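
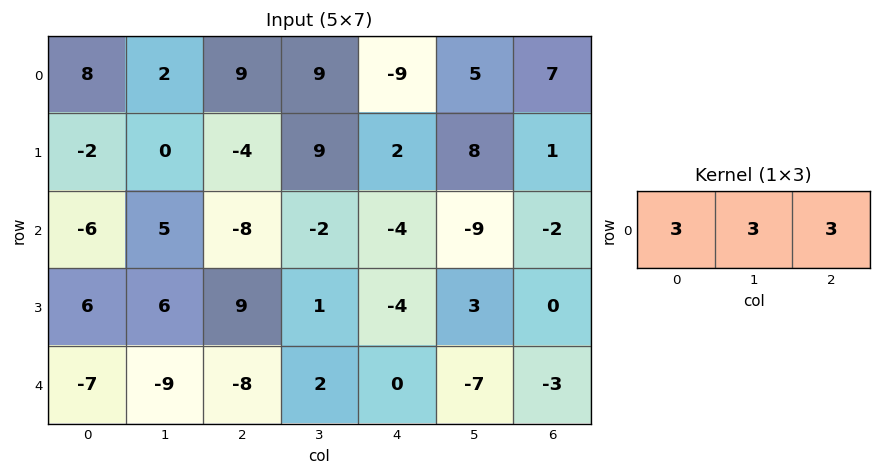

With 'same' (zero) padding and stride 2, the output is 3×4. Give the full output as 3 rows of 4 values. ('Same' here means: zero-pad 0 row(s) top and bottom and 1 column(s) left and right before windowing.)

30 60 15 36
-3 -15 -45 -33
-48 -45 -15 -30

Output[0,0]: The receptive field on the zero-padded input at this output position is [0 8 2]. Elementwise product with the kernel and sum: 0·3 + 8·3 + 2·3.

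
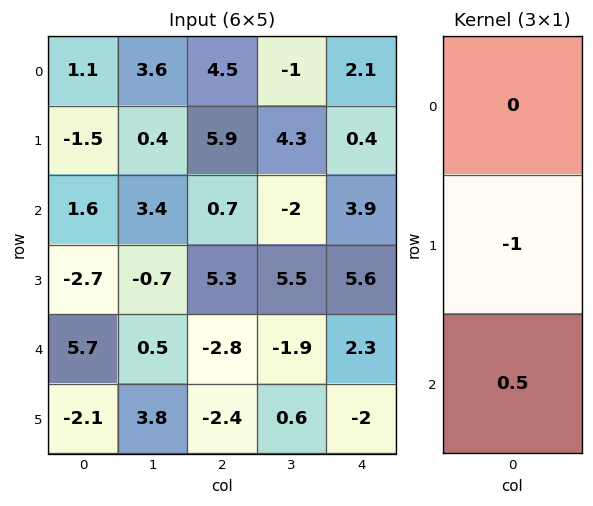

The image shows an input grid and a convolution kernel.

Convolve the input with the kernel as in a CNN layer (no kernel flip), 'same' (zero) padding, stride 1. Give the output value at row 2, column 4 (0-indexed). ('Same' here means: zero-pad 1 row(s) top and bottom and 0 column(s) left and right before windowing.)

The receptive field on the zero-padded input at this output position is [0.4 / 3.9 / 5.6]. Elementwise product with the kernel and sum: 3.9·-1 + 5.6·0.5.

-1.1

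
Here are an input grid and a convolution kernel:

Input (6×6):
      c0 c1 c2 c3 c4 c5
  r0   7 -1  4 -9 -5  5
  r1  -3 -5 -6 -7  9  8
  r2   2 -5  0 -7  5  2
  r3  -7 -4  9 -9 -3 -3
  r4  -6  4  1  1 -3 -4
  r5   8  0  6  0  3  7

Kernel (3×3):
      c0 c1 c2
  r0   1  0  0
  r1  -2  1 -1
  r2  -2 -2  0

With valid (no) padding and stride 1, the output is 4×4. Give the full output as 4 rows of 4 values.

Output[0,0]: The receptive field on the input at this output position is [7 -1 4 / -3 -5 -6 / 2 -5 0]. Elementwise product with the kernel and sum: 7·1 + -3·-2 + -5·1 + -6·-1 + 2·-2 + -5·-2.

20 20 14 10
10 2 -18 34
7 11 -28 15
-8 -24 -1 -16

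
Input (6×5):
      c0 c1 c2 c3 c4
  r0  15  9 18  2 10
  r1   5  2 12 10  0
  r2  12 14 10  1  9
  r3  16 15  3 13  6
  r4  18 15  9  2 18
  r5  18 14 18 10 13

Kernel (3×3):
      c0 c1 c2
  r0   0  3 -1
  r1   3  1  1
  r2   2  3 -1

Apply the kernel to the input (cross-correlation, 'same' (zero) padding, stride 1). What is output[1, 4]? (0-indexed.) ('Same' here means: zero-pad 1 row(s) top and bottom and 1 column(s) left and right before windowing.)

89

The receptive field on the zero-padded input at this output position is [2 10 0 / 10 0 0 / 1 9 0]. Elementwise product with the kernel and sum: 10·3 + 0·-1 + 10·3 + 0·1 + 0·1 + 1·2 + 9·3 + 0·-1.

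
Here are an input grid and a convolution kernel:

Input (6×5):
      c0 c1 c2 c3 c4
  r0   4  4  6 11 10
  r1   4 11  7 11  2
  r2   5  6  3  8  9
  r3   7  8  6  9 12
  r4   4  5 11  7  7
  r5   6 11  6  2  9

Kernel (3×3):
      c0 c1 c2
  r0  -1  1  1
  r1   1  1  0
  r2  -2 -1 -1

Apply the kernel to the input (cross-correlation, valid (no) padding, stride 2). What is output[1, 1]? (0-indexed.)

-7

The receptive field on the input at this output position is [3 8 9 / 6 9 12 / 11 7 7]. Elementwise product with the kernel and sum: 3·-1 + 8·1 + 9·1 + 6·1 + 9·1 + 11·-2 + 7·-1 + 7·-1.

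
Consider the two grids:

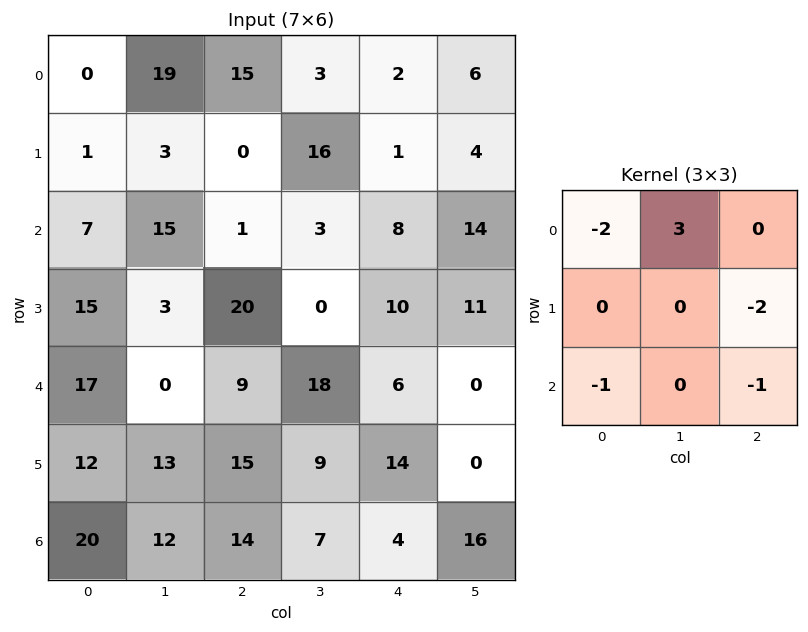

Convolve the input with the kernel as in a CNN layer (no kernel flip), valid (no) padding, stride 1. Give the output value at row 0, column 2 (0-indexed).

The receptive field on the input at this output position is [15 3 2 / 0 16 1 / 1 3 8]. Elementwise product with the kernel and sum: 15·-2 + 3·3 + 1·-2 + 1·-1 + 8·-1.

-32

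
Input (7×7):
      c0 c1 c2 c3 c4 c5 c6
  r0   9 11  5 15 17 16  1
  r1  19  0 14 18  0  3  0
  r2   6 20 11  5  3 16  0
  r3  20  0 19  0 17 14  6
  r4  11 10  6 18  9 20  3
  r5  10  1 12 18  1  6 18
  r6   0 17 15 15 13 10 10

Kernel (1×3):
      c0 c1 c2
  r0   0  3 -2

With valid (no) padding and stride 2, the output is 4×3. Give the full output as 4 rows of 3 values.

Output[0,0]: The receptive field on the input at this output position is [9 11 5]. Elementwise product with the kernel and sum: 11·3 + 5·-2.

23 11 46
38 9 48
18 36 54
21 19 10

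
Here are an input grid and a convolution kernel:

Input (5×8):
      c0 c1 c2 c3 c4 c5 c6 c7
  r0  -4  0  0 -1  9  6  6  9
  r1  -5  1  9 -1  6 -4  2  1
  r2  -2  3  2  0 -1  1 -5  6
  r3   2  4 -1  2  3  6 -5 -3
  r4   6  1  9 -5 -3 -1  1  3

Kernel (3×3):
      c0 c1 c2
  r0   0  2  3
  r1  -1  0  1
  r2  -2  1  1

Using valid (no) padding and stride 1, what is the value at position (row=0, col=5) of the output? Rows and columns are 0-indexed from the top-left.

The receptive field on the input at this output position is [6 6 9 / -4 2 1 / 1 -5 6]. Elementwise product with the kernel and sum: 6·2 + 9·3 + -4·-1 + 1·1 + 1·-2 + -5·1 + 6·1.

43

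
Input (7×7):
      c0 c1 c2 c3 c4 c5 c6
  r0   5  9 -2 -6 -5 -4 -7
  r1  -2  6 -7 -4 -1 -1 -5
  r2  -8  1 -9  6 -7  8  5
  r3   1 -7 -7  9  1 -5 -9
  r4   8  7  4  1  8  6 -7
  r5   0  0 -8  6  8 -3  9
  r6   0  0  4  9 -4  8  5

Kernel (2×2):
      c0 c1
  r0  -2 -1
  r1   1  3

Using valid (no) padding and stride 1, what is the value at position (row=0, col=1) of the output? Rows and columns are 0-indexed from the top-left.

The receptive field on the input at this output position is [9 -2 / 6 -7]. Elementwise product with the kernel and sum: 9·-2 + -2·-1 + 6·1 + -7·3.

-31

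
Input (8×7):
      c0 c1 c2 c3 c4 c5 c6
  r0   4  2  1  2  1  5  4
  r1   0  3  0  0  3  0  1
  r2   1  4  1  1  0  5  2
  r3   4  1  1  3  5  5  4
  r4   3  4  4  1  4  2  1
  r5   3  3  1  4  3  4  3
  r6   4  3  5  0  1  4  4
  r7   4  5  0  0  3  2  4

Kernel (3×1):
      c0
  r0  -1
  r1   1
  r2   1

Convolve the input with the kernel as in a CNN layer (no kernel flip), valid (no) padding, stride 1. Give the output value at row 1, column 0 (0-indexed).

The receptive field on the input at this output position is [0 / 1 / 4]. Elementwise product with the kernel and sum: 0·-1 + 1·1 + 4·1.

5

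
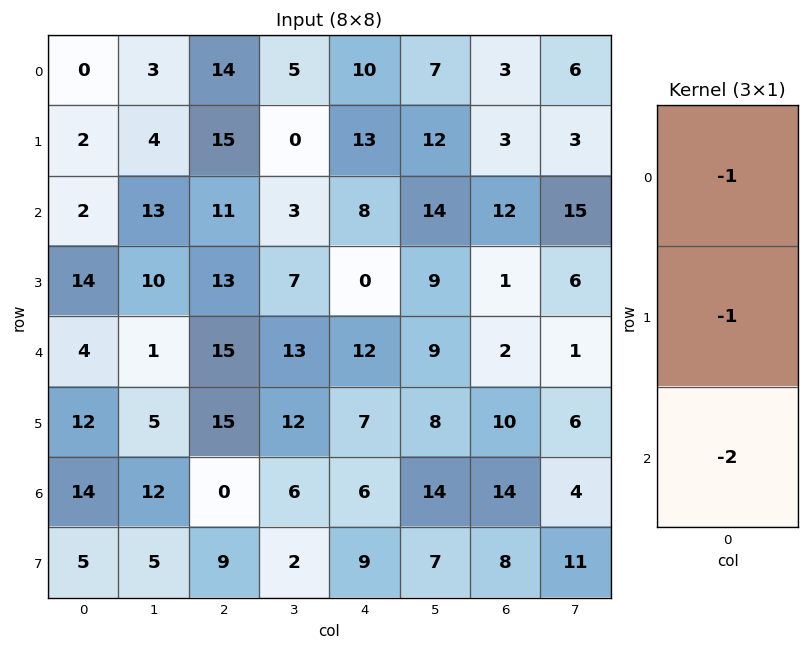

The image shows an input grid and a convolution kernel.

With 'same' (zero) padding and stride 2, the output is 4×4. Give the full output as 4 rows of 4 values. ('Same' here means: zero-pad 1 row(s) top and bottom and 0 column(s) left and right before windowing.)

Output[0,0]: The receptive field on the zero-padded input at this output position is [0 / 0 / 2]. Elementwise product with the kernel and sum: 0·-1 + 0·-1 + 2·-2.
Output[0,1]: The receptive field on the zero-padded input at this output position is [0 / 14 / 15]. Elementwise product with the kernel and sum: 0·-1 + 14·-1 + 15·-2.

-4 -44 -36 -9
-32 -52 -21 -17
-42 -58 -26 -23
-36 -33 -31 -40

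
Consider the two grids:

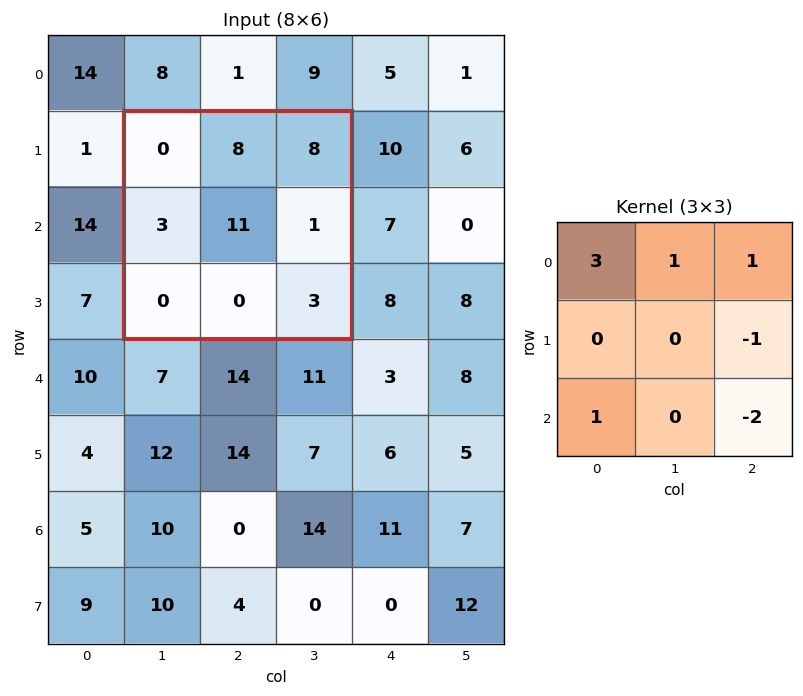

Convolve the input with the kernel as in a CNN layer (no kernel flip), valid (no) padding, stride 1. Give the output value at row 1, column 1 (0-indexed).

The receptive field on the input at this output position is [0 8 8 / 3 11 1 / 0 0 3]. Elementwise product with the kernel and sum: 0·3 + 8·1 + 8·1 + 1·-1 + 0·1 + 3·-2.

9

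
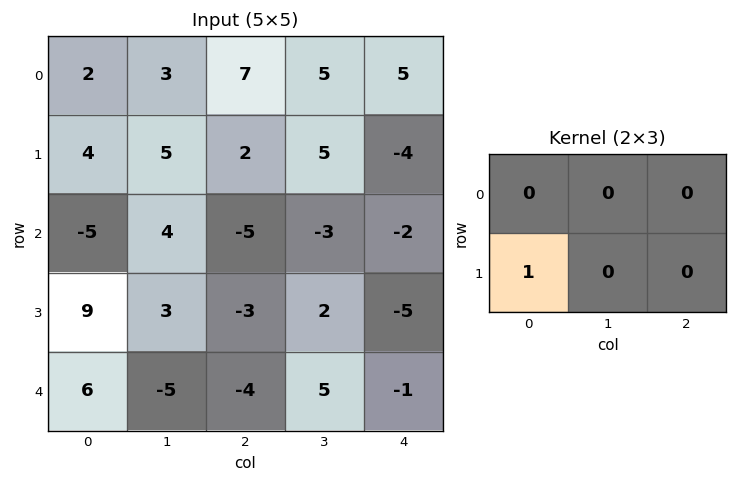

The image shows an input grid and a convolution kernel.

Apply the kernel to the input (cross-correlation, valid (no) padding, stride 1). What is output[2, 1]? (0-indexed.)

3

The receptive field on the input at this output position is [4 -5 -3 / 3 -3 2]. Elementwise product with the kernel and sum: 3·1.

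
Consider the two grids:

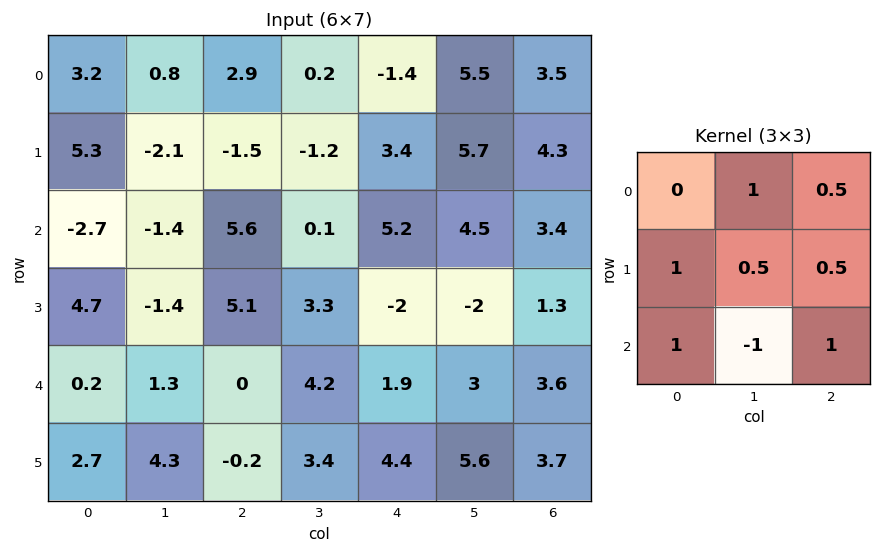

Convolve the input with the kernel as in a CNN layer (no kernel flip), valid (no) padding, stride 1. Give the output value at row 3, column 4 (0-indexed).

6.35

The receptive field on the input at this output position is [-2 -2 1.3 / 1.9 3 3.6 / 4.4 5.6 3.7]. Elementwise product with the kernel and sum: -2·1 + 1.3·0.5 + 1.9·1 + 3·0.5 + 3.6·0.5 + 4.4·1 + 5.6·-1 + 3.7·1.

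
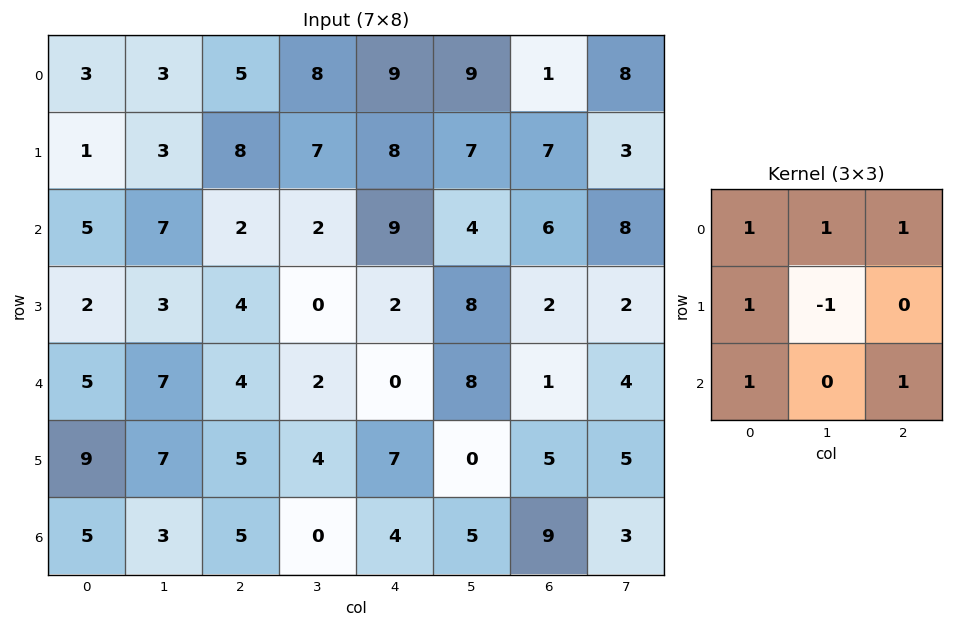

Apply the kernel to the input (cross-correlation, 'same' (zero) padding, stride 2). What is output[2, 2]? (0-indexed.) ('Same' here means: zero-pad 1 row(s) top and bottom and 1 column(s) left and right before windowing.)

The receptive field on the zero-padded input at this output position is [0 2 8 / 2 0 8 / 4 7 0]. Elementwise product with the kernel and sum: 0·1 + 2·1 + 8·1 + 2·1 + 0·-1 + 4·1 + 0·1.

16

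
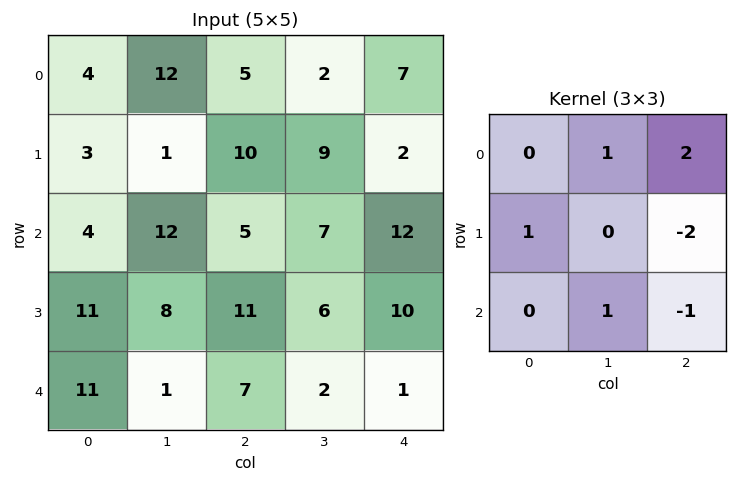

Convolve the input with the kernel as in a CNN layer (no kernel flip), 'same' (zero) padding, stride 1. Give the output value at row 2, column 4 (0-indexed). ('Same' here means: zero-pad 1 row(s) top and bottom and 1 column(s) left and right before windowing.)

The receptive field on the zero-padded input at this output position is [9 2 0 / 7 12 0 / 6 10 0]. Elementwise product with the kernel and sum: 2·1 + 0·2 + 7·1 + 0·-2 + 10·1 + 0·-1.

19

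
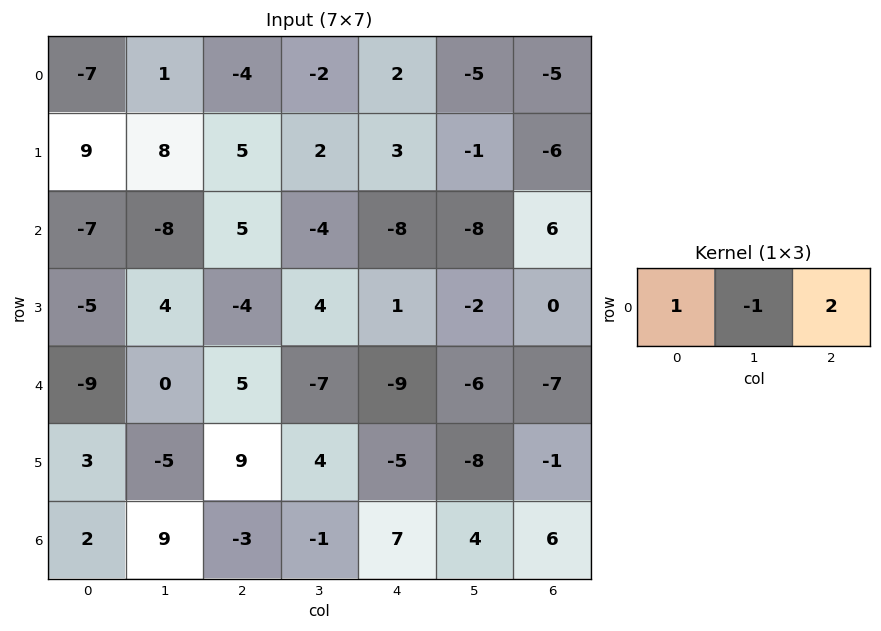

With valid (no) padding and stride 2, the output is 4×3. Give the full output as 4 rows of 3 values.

-16 2 -3
11 -7 12
1 -6 -17
-13 12 15

Output[0,0]: The receptive field on the input at this output position is [-7 1 -4]. Elementwise product with the kernel and sum: -7·1 + 1·-1 + -4·2.
Output[0,1]: The receptive field on the input at this output position is [-4 -2 2]. Elementwise product with the kernel and sum: -4·1 + -2·-1 + 2·2.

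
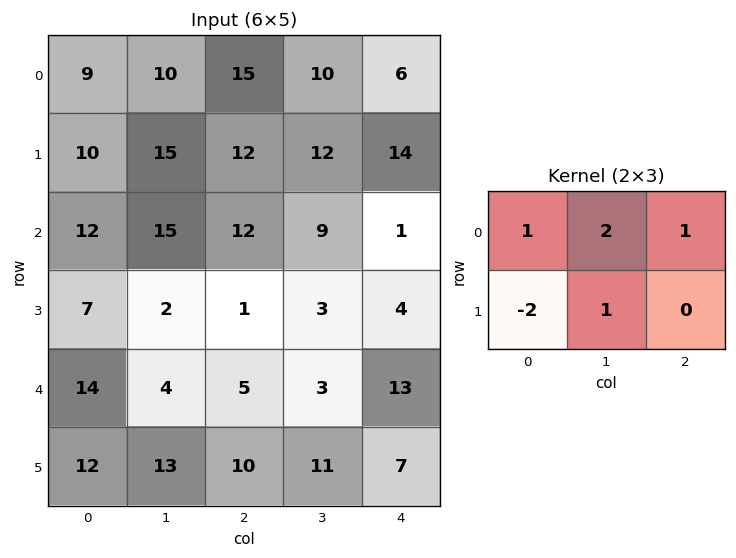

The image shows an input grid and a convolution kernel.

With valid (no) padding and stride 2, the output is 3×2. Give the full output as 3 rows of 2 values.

Output[0,0]: The receptive field on the input at this output position is [9 10 15 / 10 15 12]. Elementwise product with the kernel and sum: 9·1 + 10·2 + 15·1 + 10·-2 + 15·1.

39 29
42 32
16 15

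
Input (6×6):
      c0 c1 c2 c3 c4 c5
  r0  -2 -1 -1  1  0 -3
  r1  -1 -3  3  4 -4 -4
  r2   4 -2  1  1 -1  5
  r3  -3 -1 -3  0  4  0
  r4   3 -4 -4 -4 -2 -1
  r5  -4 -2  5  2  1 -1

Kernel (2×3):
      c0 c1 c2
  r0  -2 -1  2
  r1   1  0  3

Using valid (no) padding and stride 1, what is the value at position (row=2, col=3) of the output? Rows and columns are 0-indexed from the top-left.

The receptive field on the input at this output position is [1 -1 5 / 0 4 0]. Elementwise product with the kernel and sum: 1·-2 + -1·-1 + 5·2 + 0·1 + 0·3.

9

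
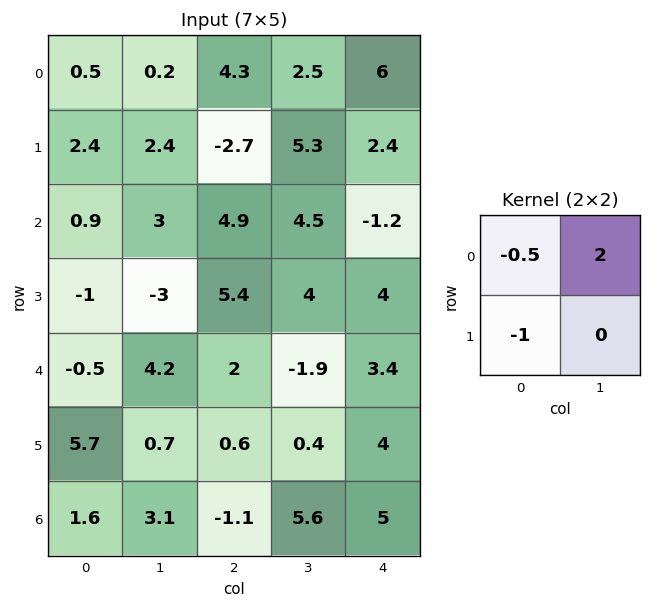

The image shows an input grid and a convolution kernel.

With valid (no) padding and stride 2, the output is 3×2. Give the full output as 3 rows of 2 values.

Output[0,0]: The receptive field on the input at this output position is [0.5 0.2 / 2.4 2.4]. Elementwise product with the kernel and sum: 0.5·-0.5 + 0.2·2 + 2.4·-1.

-2.25 5.55
6.55 1.15
2.95 -5.4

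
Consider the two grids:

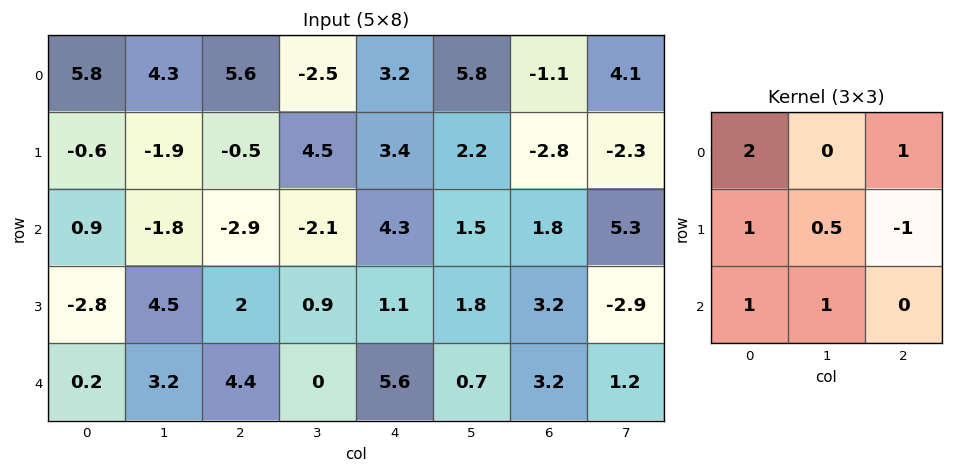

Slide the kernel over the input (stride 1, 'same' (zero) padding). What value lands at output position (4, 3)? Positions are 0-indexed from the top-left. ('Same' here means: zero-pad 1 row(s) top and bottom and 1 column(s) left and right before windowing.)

The receptive field on the zero-padded input at this output position is [2 0.9 1.1 / 4.4 0 5.6 / 0 0 0]. Elementwise product with the kernel and sum: 2·2 + 1.1·1 + 4.4·1 + 0·0.5 + 5.6·-1 + 0·1 + 0·1.

3.9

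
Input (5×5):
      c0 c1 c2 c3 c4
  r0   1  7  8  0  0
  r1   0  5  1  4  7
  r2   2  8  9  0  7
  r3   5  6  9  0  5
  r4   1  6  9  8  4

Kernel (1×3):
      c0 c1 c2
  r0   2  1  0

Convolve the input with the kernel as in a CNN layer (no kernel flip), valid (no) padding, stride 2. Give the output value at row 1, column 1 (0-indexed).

The receptive field on the input at this output position is [9 0 7]. Elementwise product with the kernel and sum: 9·2 + 0·1.

18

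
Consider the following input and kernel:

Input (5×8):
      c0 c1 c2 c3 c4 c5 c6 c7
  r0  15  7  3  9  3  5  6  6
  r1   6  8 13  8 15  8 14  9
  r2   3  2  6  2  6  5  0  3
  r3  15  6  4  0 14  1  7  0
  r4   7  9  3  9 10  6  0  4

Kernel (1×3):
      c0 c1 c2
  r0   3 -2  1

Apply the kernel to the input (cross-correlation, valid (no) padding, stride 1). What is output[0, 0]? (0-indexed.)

34

The receptive field on the input at this output position is [15 7 3]. Elementwise product with the kernel and sum: 15·3 + 7·-2 + 3·1.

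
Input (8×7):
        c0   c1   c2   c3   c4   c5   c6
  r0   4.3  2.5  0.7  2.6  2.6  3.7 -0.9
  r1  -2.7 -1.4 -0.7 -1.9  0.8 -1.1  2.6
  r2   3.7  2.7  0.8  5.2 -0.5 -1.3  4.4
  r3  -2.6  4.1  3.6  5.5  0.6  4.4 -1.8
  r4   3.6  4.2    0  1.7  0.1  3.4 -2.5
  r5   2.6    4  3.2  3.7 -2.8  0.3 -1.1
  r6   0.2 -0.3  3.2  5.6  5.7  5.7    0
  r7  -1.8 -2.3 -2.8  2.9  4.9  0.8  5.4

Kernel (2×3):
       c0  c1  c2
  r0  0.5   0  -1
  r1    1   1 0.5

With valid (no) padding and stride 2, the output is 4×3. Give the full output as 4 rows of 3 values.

-3 -4.45 3.2
4.35 10.3 -0.55
10 5.4 -0.5
-8.6 -1.55 11.25

Output[0,0]: The receptive field on the input at this output position is [4.3 2.5 0.7 / -2.7 -1.4 -0.7]. Elementwise product with the kernel and sum: 4.3·0.5 + 0.7·-1 + -2.7·1 + -1.4·1 + -0.7·0.5.
Output[0,1]: The receptive field on the input at this output position is [0.7 2.6 2.6 / -0.7 -1.9 0.8]. Elementwise product with the kernel and sum: 0.7·0.5 + 2.6·-1 + -0.7·1 + -1.9·1 + 0.8·0.5.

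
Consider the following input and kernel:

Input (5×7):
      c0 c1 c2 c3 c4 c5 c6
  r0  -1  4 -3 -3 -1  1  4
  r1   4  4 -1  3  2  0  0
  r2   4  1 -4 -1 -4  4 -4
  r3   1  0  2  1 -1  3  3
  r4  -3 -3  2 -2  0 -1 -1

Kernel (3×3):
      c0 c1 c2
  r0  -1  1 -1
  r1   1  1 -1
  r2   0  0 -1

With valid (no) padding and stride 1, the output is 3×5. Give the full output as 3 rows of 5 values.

21 -3 5 2 4
8 -11 2 -13 -1
-2 -1 11 -9 12

Output[0,0]: The receptive field on the input at this output position is [-1 4 -3 / 4 4 -1 / 4 1 -4]. Elementwise product with the kernel and sum: -1·-1 + 4·1 + -3·-1 + 4·1 + 4·1 + -1·-1 + -4·-1.
Output[0,1]: The receptive field on the input at this output position is [4 -3 -3 / 4 -1 3 / 1 -4 -1]. Elementwise product with the kernel and sum: 4·-1 + -3·1 + -3·-1 + 4·1 + -1·1 + 3·-1 + -1·-1.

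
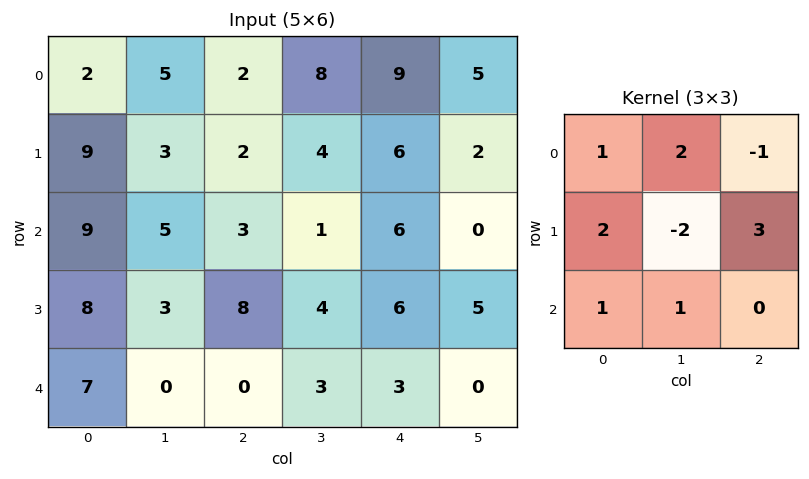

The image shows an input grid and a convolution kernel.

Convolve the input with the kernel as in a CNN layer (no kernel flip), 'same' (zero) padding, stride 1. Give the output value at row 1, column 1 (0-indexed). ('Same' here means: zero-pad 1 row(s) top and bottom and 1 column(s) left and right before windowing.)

42

The receptive field on the zero-padded input at this output position is [2 5 2 / 9 3 2 / 9 5 3]. Elementwise product with the kernel and sum: 2·1 + 5·2 + 2·-1 + 9·2 + 3·-2 + 2·3 + 9·1 + 5·1.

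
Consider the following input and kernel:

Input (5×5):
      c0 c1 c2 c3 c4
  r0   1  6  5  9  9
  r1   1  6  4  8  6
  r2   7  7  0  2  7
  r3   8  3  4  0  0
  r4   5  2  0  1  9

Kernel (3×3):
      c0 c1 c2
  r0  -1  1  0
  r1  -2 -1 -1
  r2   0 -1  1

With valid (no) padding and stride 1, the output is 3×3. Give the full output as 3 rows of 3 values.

Output[0,0]: The receptive field on the input at this output position is [1 6 5 / 1 6 4 / 7 7 0]. Elementwise product with the kernel and sum: 1·-1 + 6·1 + 1·-2 + 6·-1 + 4·-1 + 7·-1 + 0·1.

-14 -23 -13
-15 -22 -5
-25 -16 2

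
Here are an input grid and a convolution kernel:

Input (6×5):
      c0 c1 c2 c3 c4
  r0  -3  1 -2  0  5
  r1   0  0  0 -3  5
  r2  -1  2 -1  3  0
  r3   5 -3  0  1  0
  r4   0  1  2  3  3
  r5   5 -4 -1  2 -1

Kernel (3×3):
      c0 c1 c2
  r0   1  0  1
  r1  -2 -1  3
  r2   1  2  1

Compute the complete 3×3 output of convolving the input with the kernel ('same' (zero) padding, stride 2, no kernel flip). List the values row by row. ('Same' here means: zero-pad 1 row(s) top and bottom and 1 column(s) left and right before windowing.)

Output[0,0]: The receptive field on the zero-padded input at this output position is [0 0 0 / 0 -3 1 / 0 0 0]. Elementwise product with the kernel and sum: 0·1 + 0·1 + 0·-2 + -3·-1 + 1·3 + 0·1 + 0·2 + 0·1.
Output[0,1]: The receptive field on the zero-padded input at this output position is [0 0 0 / 1 -2 0 / 0 0 -3]. Elementwise product with the kernel and sum: 0·1 + 0·1 + 1·-2 + -2·-1 + 0·3 + 0·1 + 0·2 + -3·1.

6 -3 2
14 1 -8
6 -1 -8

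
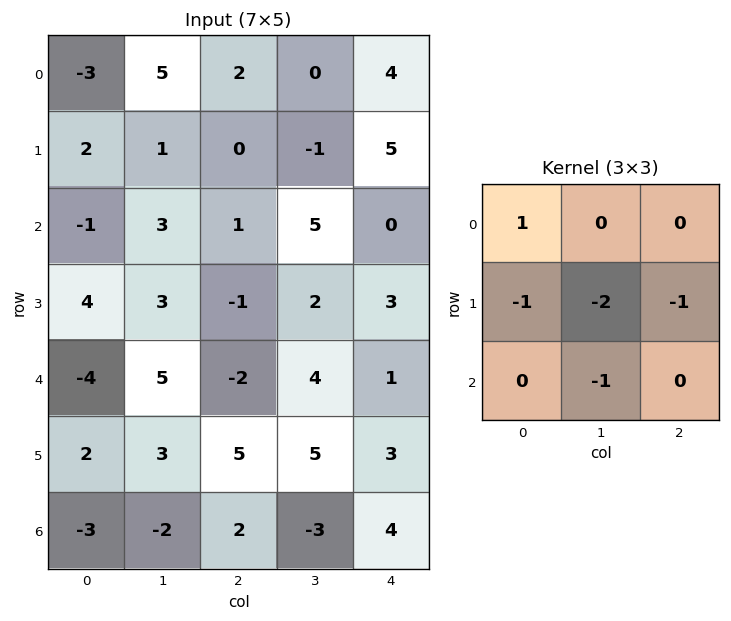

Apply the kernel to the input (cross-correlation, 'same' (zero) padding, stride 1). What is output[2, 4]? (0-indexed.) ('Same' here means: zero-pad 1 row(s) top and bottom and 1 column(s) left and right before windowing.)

-9

The receptive field on the zero-padded input at this output position is [-1 5 0 / 5 0 0 / 2 3 0]. Elementwise product with the kernel and sum: -1·1 + 5·-1 + 0·-2 + 0·-1 + 3·-1.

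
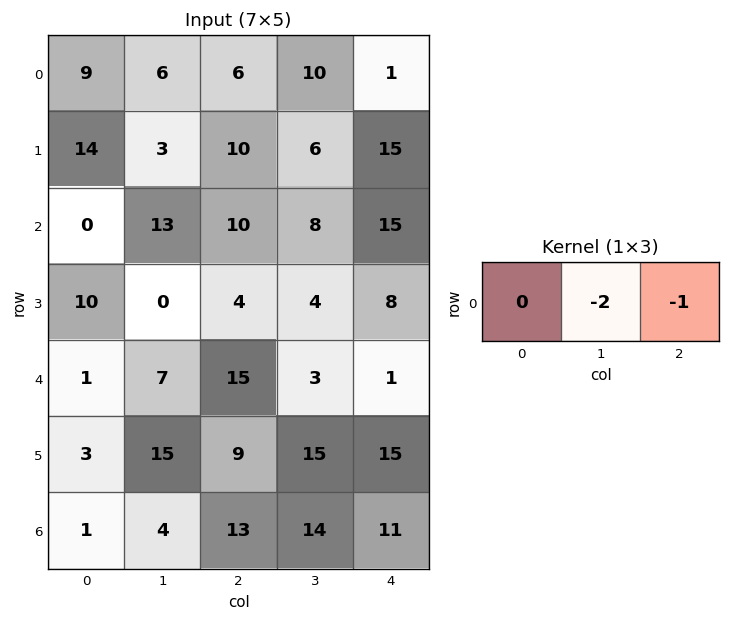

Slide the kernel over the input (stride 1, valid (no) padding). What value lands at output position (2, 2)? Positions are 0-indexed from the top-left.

The receptive field on the input at this output position is [10 8 15]. Elementwise product with the kernel and sum: 8·-2 + 15·-1.

-31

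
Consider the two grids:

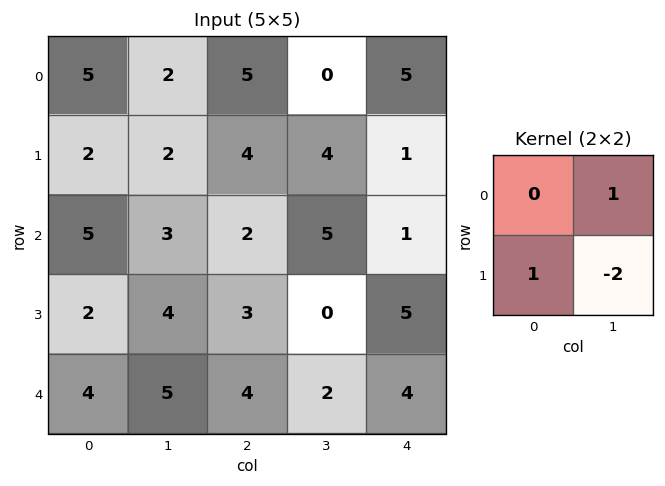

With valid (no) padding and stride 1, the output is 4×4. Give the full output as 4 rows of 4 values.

Output[0,0]: The receptive field on the input at this output position is [5 2 / 2 2]. Elementwise product with the kernel and sum: 2·1 + 2·1 + 2·-2.
Output[0,1]: The receptive field on the input at this output position is [2 5 / 2 4]. Elementwise product with the kernel and sum: 5·1 + 2·1 + 4·-2.

0 -1 -4 7
1 3 -4 4
-3 0 8 -9
-2 0 0 -1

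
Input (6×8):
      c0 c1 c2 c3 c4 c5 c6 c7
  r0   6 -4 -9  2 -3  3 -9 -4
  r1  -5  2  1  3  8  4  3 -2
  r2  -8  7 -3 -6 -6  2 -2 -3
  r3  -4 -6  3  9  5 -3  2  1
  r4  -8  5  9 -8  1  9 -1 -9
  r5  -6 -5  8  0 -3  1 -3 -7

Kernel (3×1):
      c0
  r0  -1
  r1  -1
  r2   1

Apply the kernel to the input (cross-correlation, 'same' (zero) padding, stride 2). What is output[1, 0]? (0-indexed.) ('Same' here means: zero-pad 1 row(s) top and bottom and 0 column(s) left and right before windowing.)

The receptive field on the zero-padded input at this output position is [-5 / -8 / -4]. Elementwise product with the kernel and sum: -5·-1 + -8·-1 + -4·1.

9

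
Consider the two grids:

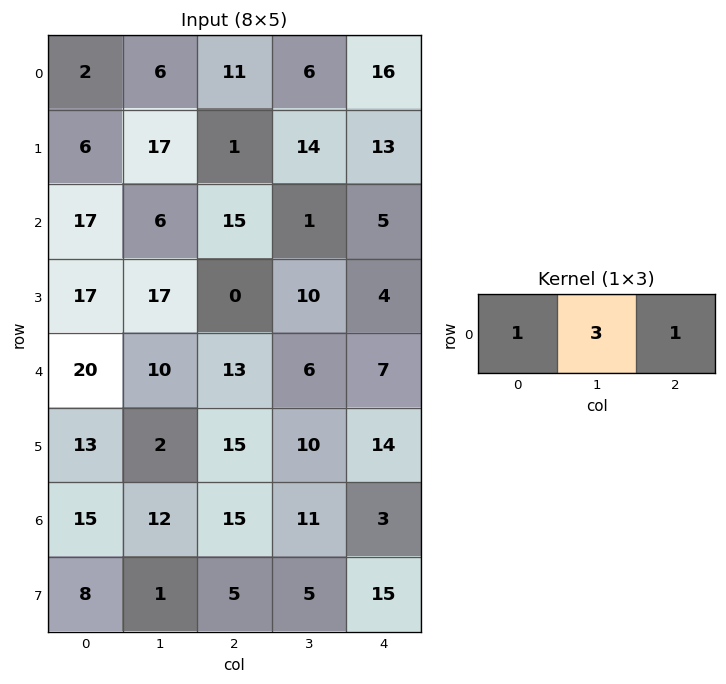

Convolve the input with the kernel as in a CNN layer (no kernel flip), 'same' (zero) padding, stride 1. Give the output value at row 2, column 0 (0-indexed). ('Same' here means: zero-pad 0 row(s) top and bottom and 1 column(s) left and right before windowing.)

The receptive field on the zero-padded input at this output position is [0 17 6]. Elementwise product with the kernel and sum: 0·1 + 17·3 + 6·1.

57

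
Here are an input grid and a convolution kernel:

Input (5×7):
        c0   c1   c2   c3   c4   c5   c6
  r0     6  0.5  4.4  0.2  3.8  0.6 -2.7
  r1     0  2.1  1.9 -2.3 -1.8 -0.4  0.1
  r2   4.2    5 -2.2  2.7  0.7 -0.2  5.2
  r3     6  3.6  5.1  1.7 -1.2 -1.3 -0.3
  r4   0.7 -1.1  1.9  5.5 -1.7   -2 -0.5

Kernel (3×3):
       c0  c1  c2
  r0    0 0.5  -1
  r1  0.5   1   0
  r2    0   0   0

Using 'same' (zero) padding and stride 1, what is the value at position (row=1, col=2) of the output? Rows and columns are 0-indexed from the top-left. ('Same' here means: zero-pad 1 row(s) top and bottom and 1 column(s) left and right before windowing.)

4.95

The receptive field on the zero-padded input at this output position is [0.5 4.4 0.2 / 2.1 1.9 -2.3 / 5 -2.2 2.7]. Elementwise product with the kernel and sum: 4.4·0.5 + 0.2·-1 + 2.1·0.5 + 1.9·1.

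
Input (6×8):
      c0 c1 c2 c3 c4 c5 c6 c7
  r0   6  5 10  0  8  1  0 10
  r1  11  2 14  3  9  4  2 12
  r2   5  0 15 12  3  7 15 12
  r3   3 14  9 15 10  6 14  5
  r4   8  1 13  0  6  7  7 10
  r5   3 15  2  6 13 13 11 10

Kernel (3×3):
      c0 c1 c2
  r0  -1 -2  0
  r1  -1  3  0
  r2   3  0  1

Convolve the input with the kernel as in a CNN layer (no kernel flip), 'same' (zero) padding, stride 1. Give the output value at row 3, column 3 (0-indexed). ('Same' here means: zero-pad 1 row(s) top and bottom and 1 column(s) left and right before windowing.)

42

The receptive field on the zero-padded input at this output position is [15 12 3 / 9 15 10 / 13 0 6]. Elementwise product with the kernel and sum: 15·-1 + 12·-2 + 9·-1 + 15·3 + 13·3 + 6·1.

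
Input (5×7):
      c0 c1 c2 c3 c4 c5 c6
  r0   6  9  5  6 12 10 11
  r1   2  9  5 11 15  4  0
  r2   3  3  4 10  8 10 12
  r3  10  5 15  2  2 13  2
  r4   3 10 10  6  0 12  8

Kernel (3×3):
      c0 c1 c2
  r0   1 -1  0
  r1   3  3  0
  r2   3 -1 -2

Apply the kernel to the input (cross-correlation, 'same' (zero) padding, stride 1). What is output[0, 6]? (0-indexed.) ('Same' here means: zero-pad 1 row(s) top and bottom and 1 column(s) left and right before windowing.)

75

The receptive field on the zero-padded input at this output position is [0 0 0 / 10 11 0 / 4 0 0]. Elementwise product with the kernel and sum: 0·1 + 0·-1 + 10·3 + 11·3 + 4·3 + 0·-1 + 0·-2.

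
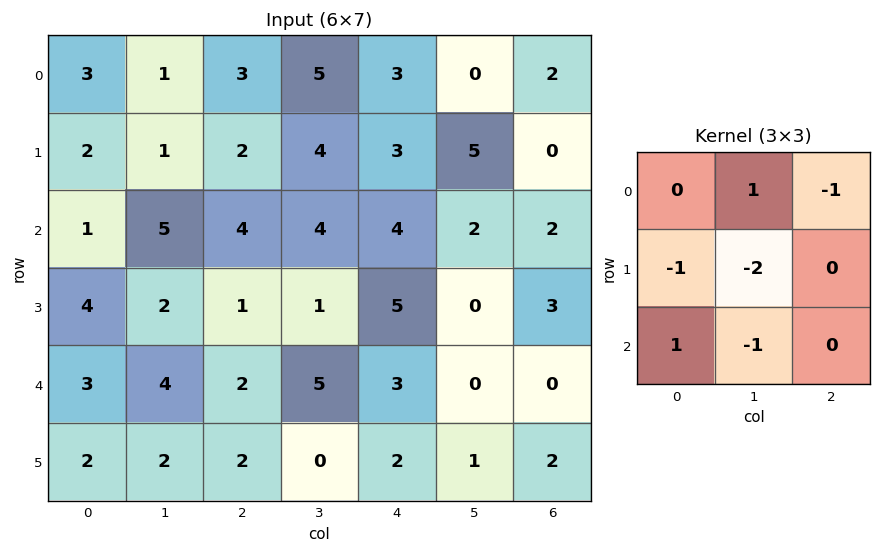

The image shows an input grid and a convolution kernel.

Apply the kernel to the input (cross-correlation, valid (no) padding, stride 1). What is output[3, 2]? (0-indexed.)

-14

The receptive field on the input at this output position is [1 1 5 / 2 5 3 / 2 0 2]. Elementwise product with the kernel and sum: 1·1 + 5·-1 + 2·-1 + 5·-2 + 2·1 + 0·-1.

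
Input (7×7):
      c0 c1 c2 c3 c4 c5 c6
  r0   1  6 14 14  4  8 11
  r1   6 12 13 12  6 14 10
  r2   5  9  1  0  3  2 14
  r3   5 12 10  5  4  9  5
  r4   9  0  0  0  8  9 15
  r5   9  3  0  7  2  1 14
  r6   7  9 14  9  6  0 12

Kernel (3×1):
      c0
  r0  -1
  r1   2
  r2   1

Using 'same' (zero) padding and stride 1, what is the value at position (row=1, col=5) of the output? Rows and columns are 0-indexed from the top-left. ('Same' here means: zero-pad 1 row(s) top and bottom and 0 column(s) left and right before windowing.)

22

The receptive field on the zero-padded input at this output position is [8 / 14 / 2]. Elementwise product with the kernel and sum: 8·-1 + 14·2 + 2·1.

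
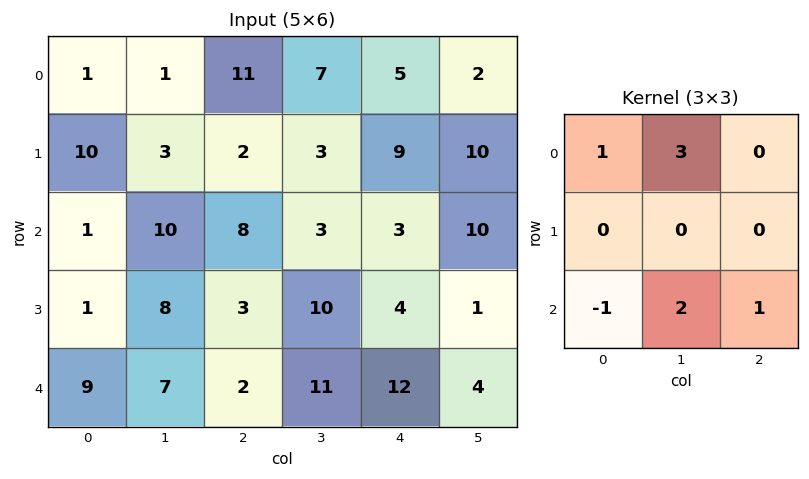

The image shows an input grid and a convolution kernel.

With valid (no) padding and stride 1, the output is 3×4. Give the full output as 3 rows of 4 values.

31 43 33 35
37 17 32 29
38 42 49 29

Output[0,0]: The receptive field on the input at this output position is [1 1 11 / 10 3 2 / 1 10 8]. Elementwise product with the kernel and sum: 1·1 + 1·3 + 1·-1 + 10·2 + 8·1.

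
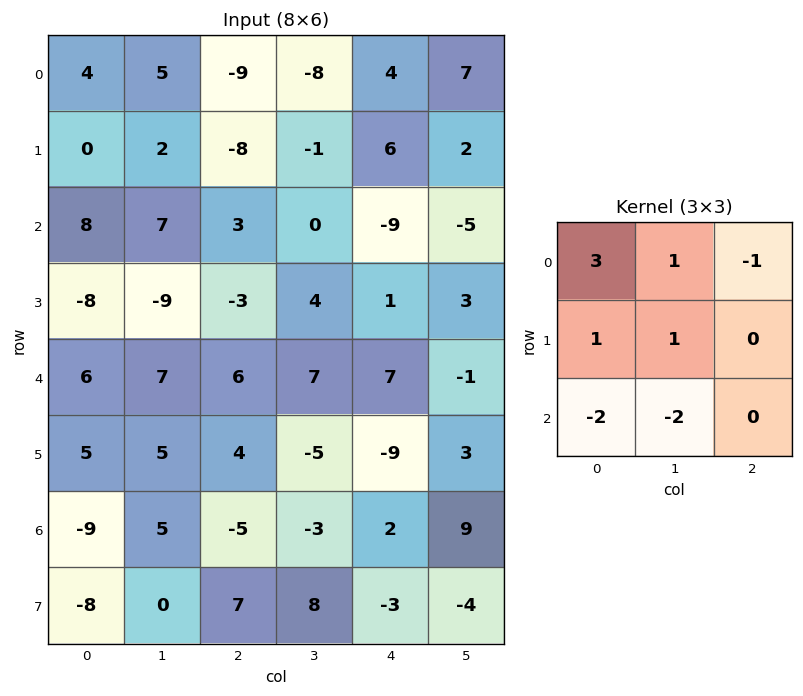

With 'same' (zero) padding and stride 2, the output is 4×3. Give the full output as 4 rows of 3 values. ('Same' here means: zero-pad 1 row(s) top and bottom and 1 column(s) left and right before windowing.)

4 8 -14
22 33 -18
-3 -39 52
7 10 -38

Output[0,0]: The receptive field on the zero-padded input at this output position is [0 0 0 / 0 4 5 / 0 0 2]. Elementwise product with the kernel and sum: 0·3 + 0·1 + 0·-1 + 0·1 + 4·1 + 0·-2 + 0·-2.
Output[0,1]: The receptive field on the zero-padded input at this output position is [0 0 0 / 5 -9 -8 / 2 -8 -1]. Elementwise product with the kernel and sum: 0·3 + 0·1 + 0·-1 + 5·1 + -9·1 + 2·-2 + -8·-2.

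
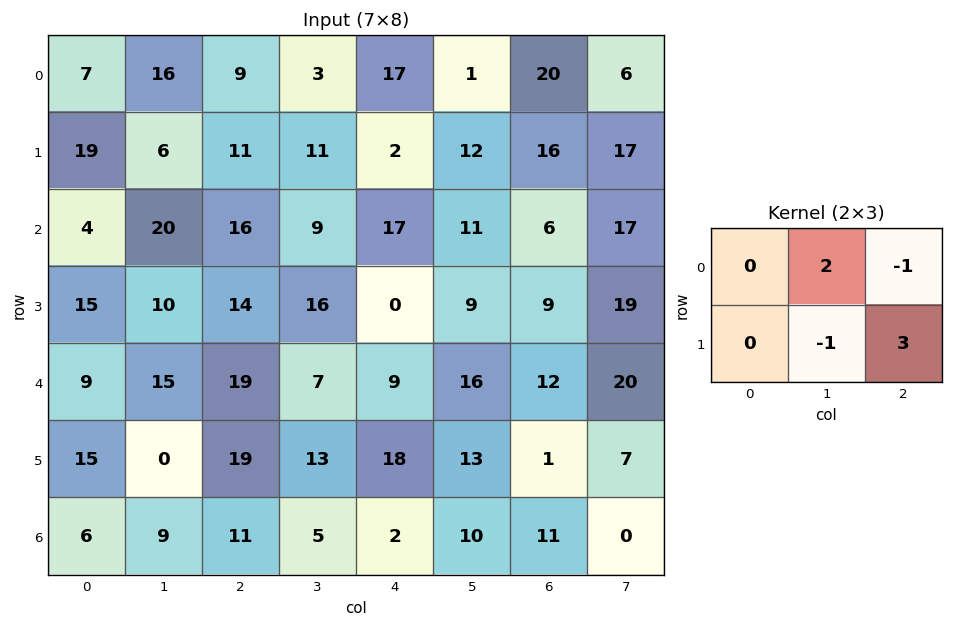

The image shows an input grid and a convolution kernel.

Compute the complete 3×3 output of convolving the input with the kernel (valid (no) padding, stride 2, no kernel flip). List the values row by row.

50 -16 18
56 -15 34
68 46 10

Output[0,0]: The receptive field on the input at this output position is [7 16 9 / 19 6 11]. Elementwise product with the kernel and sum: 16·2 + 9·-1 + 6·-1 + 11·3.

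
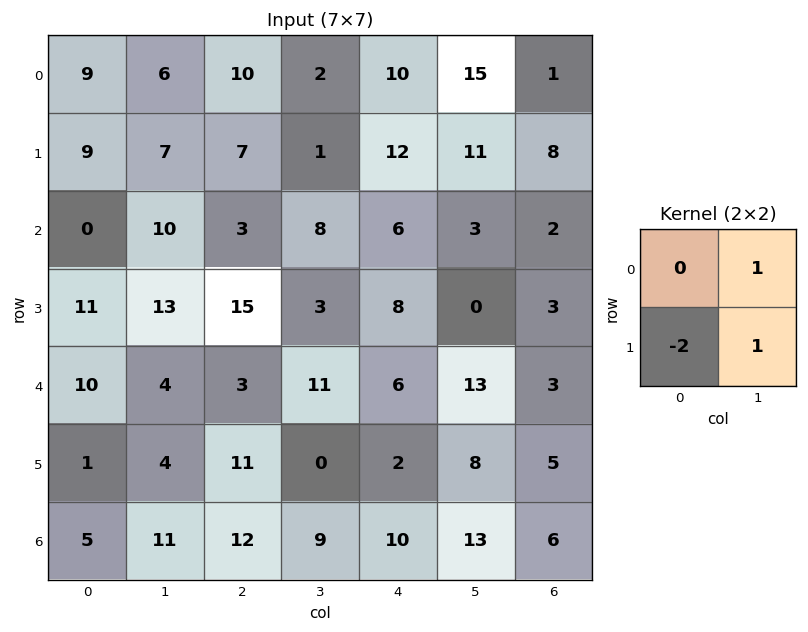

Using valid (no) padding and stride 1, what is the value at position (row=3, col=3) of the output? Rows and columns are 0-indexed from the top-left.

-8

The receptive field on the input at this output position is [3 8 / 11 6]. Elementwise product with the kernel and sum: 8·1 + 11·-2 + 6·1.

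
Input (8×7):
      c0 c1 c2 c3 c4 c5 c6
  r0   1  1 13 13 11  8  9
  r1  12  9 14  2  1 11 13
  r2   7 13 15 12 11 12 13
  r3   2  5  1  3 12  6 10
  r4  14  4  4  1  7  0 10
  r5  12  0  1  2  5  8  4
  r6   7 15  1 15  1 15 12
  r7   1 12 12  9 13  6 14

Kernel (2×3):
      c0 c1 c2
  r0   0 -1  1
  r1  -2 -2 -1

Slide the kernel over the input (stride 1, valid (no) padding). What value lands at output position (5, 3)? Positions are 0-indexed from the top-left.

-44

The receptive field on the input at this output position is [2 5 8 / 15 1 15]. Elementwise product with the kernel and sum: 5·-1 + 8·1 + 15·-2 + 1·-2 + 15·-1.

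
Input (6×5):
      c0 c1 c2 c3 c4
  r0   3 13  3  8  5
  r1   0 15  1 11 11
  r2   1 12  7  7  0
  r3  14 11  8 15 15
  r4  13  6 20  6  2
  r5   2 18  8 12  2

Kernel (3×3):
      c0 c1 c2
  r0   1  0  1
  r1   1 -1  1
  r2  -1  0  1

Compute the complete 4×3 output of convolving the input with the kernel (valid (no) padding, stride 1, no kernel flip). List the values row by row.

-2 41 2
-9 42 19
26 37 -3
55 12 33

Output[0,0]: The receptive field on the input at this output position is [3 13 3 / 0 15 1 / 1 12 7]. Elementwise product with the kernel and sum: 3·1 + 3·1 + 0·1 + 15·-1 + 1·1 + 1·-1 + 7·1.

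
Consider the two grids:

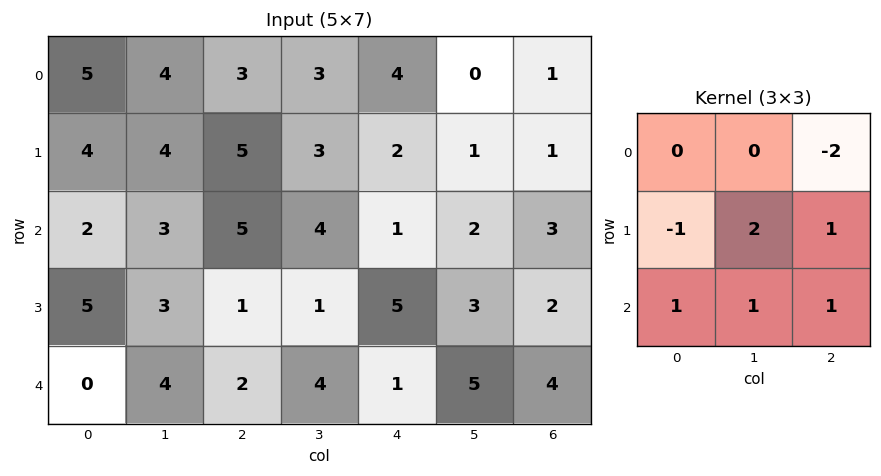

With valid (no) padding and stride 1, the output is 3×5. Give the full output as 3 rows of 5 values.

13 15 5 9 5
8 10 7 7 14
-2 2 11 18 7

Output[0,0]: The receptive field on the input at this output position is [5 4 3 / 4 4 5 / 2 3 5]. Elementwise product with the kernel and sum: 3·-2 + 4·-1 + 4·2 + 5·1 + 2·1 + 3·1 + 5·1.
Output[0,1]: The receptive field on the input at this output position is [4 3 3 / 4 5 3 / 3 5 4]. Elementwise product with the kernel and sum: 3·-2 + 4·-1 + 5·2 + 3·1 + 3·1 + 5·1 + 4·1.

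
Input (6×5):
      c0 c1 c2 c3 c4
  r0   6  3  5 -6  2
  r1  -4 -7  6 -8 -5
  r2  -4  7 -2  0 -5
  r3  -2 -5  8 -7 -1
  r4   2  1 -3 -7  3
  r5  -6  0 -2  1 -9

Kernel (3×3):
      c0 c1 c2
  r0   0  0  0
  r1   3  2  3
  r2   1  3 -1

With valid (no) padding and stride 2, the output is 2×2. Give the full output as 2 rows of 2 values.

Output[0,0]: The receptive field on the input at this output position is [6 3 5 / -4 -7 6 / -4 7 -2]. Elementwise product with the kernel and sum: -4·3 + -7·2 + 6·3 + -4·1 + 7·3 + -2·-1.
Output[0,1]: The receptive field on the input at this output position is [5 -6 2 / 6 -8 -5 / -2 0 -5]. Elementwise product with the kernel and sum: 6·3 + -8·2 + -5·3 + -2·1 + 0·3 + -5·-1.

11 -10
16 -20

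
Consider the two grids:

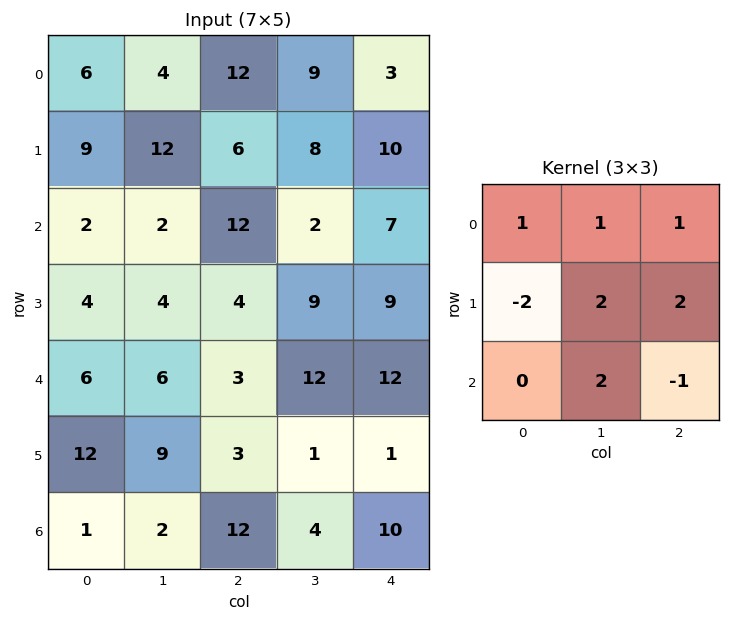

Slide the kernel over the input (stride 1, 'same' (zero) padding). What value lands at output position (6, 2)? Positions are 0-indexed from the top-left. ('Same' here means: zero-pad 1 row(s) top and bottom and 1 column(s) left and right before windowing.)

The receptive field on the zero-padded input at this output position is [9 3 1 / 2 12 4 / 0 0 0]. Elementwise product with the kernel and sum: 9·1 + 3·1 + 1·1 + 2·-2 + 12·2 + 4·2 + 0·2 + 0·-1.

41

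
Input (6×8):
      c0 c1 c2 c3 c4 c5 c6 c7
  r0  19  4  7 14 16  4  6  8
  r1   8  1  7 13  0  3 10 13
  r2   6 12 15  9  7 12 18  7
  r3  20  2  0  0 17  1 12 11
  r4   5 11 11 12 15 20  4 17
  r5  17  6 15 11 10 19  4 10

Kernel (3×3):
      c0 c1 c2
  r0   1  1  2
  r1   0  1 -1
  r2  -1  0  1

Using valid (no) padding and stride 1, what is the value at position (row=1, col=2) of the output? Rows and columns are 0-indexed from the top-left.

The receptive field on the input at this output position is [7 13 0 / 15 9 7 / 0 0 17]. Elementwise product with the kernel and sum: 7·1 + 13·1 + 0·2 + 9·1 + 7·-1 + 0·-1 + 17·1.

39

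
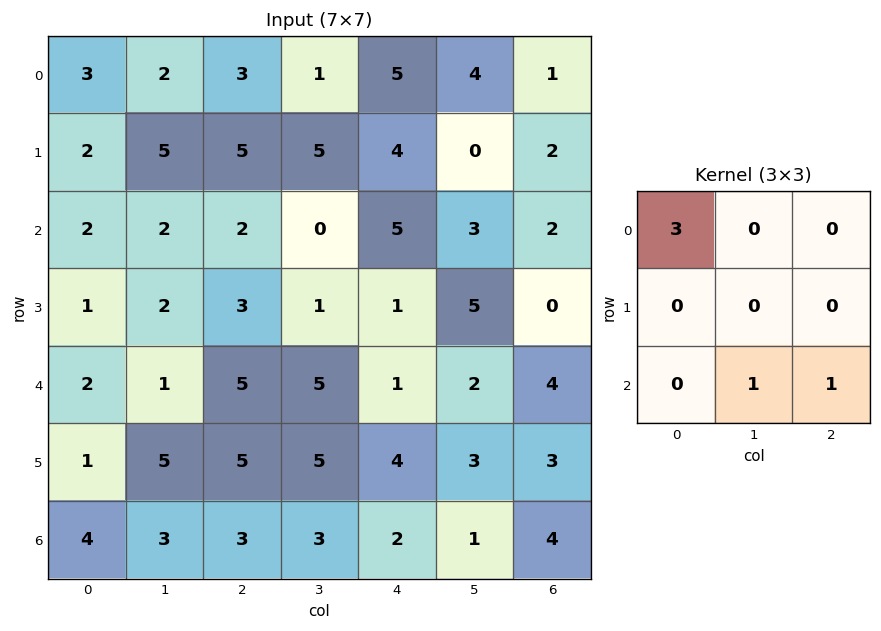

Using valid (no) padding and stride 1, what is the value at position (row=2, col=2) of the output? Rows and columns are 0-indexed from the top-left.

The receptive field on the input at this output position is [2 0 5 / 3 1 1 / 5 5 1]. Elementwise product with the kernel and sum: 2·3 + 5·1 + 1·1.

12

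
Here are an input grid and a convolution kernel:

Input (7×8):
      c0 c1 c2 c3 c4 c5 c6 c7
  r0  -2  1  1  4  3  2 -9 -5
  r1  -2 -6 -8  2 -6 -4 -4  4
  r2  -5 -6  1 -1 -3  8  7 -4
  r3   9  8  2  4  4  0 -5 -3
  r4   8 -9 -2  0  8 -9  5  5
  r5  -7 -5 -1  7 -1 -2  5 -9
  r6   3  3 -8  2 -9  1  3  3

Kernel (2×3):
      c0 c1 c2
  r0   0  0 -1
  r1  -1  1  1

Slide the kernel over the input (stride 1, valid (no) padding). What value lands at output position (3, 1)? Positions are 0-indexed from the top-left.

The receptive field on the input at this output position is [8 2 4 / -9 -2 0]. Elementwise product with the kernel and sum: 4·-1 + -9·-1 + -2·1 + 0·1.

3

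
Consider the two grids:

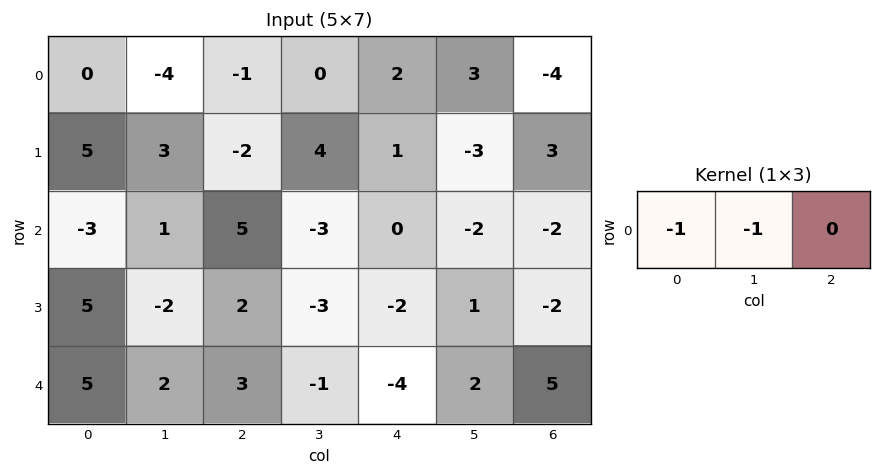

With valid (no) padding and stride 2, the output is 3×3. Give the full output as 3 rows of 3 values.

Output[0,0]: The receptive field on the input at this output position is [0 -4 -1]. Elementwise product with the kernel and sum: 0·-1 + -4·-1.

4 1 -5
2 -2 2
-7 -2 2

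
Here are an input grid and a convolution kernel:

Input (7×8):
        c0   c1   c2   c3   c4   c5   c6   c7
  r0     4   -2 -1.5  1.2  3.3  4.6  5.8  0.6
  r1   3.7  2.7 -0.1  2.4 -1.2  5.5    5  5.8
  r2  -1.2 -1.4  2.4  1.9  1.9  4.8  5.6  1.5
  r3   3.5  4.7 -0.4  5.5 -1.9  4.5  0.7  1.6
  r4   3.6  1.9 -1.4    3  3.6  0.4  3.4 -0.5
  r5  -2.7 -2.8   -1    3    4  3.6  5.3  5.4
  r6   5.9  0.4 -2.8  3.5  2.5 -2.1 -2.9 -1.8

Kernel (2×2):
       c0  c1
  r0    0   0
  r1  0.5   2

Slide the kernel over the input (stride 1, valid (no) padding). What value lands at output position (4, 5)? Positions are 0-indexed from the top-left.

The receptive field on the input at this output position is [0.4 3.4 / 3.6 5.3]. Elementwise product with the kernel and sum: 3.6·0.5 + 5.3·2.

12.4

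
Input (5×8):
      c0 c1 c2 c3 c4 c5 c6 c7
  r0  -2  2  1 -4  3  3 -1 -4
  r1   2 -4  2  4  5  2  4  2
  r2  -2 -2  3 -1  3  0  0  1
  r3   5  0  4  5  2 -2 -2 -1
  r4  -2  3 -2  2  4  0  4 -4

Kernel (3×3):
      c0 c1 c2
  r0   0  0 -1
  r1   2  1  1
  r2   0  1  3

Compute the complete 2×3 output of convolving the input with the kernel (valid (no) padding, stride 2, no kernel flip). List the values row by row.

Output[0,0]: The receptive field on the input at this output position is [-2 2 1 / 2 -4 2 / -2 -2 3]. Elementwise product with the kernel and sum: 1·-1 + 2·2 + -4·1 + 2·1 + -2·1 + 3·3.

8 18 17
8 26 12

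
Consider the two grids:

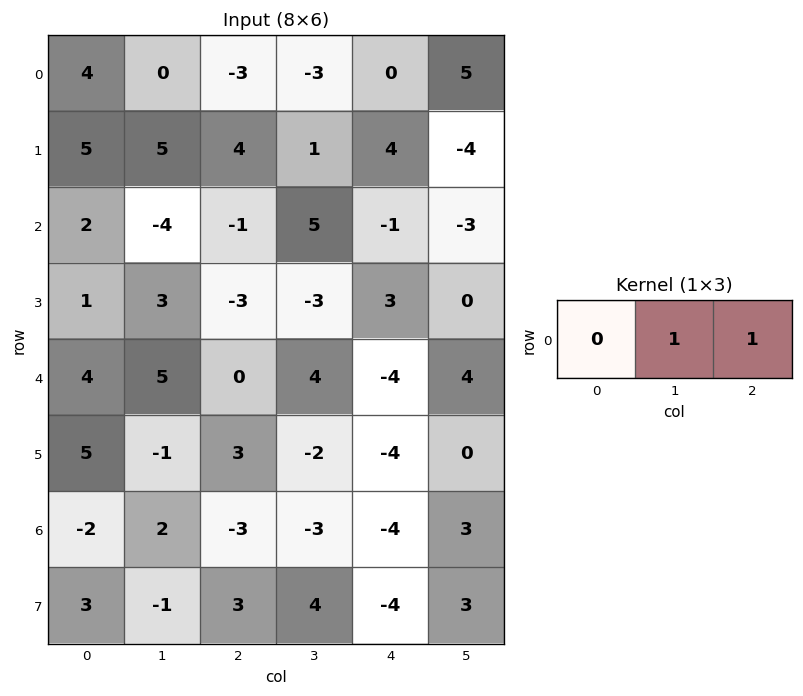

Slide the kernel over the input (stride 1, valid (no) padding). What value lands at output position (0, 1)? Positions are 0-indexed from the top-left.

The receptive field on the input at this output position is [0 -3 -3]. Elementwise product with the kernel and sum: -3·1 + -3·1.

-6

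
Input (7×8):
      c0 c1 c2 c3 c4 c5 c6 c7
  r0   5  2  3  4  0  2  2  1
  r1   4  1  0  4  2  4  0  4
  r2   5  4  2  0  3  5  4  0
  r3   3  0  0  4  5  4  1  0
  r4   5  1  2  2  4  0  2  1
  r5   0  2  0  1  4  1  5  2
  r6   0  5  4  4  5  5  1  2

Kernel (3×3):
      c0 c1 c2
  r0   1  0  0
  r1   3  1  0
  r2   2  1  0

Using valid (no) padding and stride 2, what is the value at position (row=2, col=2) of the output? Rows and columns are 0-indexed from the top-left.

The receptive field on the input at this output position is [4 0 2 / 4 1 5 / 5 5 1]. Elementwise product with the kernel and sum: 4·1 + 4·3 + 1·1 + 5·2 + 5·1.

32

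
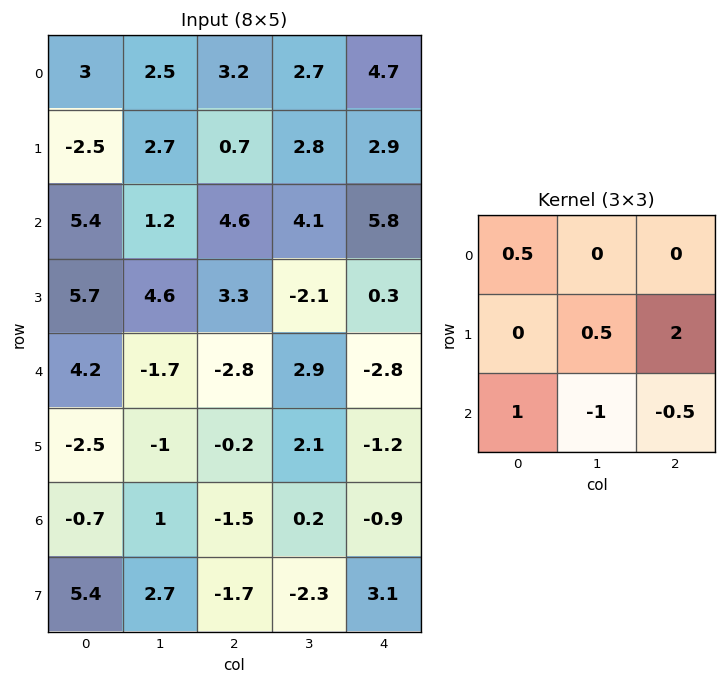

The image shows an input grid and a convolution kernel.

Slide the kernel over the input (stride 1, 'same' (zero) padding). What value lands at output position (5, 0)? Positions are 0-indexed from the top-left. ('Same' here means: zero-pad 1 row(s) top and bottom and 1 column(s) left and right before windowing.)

The receptive field on the zero-padded input at this output position is [0 4.2 -1.7 / 0 -2.5 -1 / 0 -0.7 1]. Elementwise product with the kernel and sum: 0·0.5 + -2.5·0.5 + -1·2 + 0·1 + -0.7·-1 + 1·-0.5.

-3.05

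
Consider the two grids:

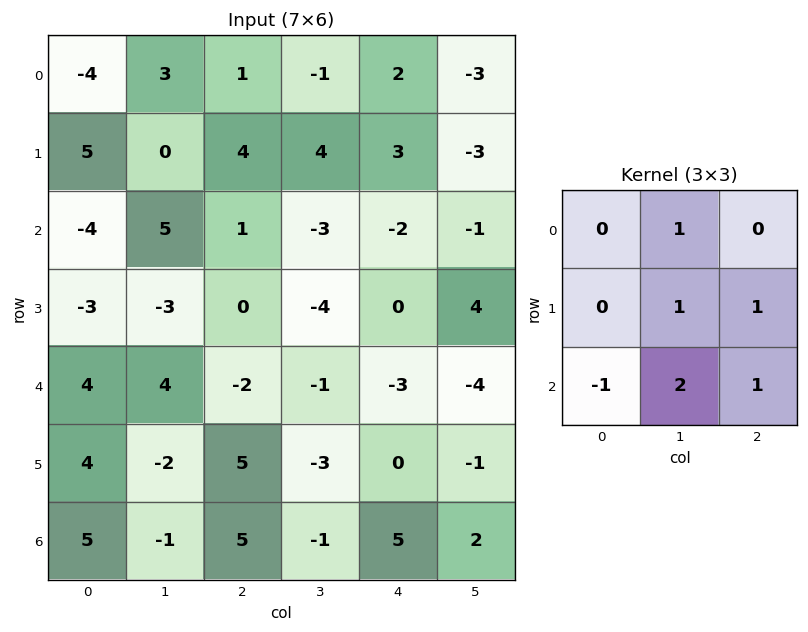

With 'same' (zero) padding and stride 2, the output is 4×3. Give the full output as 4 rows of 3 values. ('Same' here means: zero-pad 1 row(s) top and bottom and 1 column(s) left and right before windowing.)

Output[0,0]: The receptive field on the zero-padded input at this output position is [0 0 0 / 0 -4 3 / 0 5 0]. Elementwise product with the kernel and sum: 0·1 + -4·1 + 3·1 + 0·-1 + 5·2 + 0·1.

9 12 -2
-3 1 8
11 6 -5
8 9 7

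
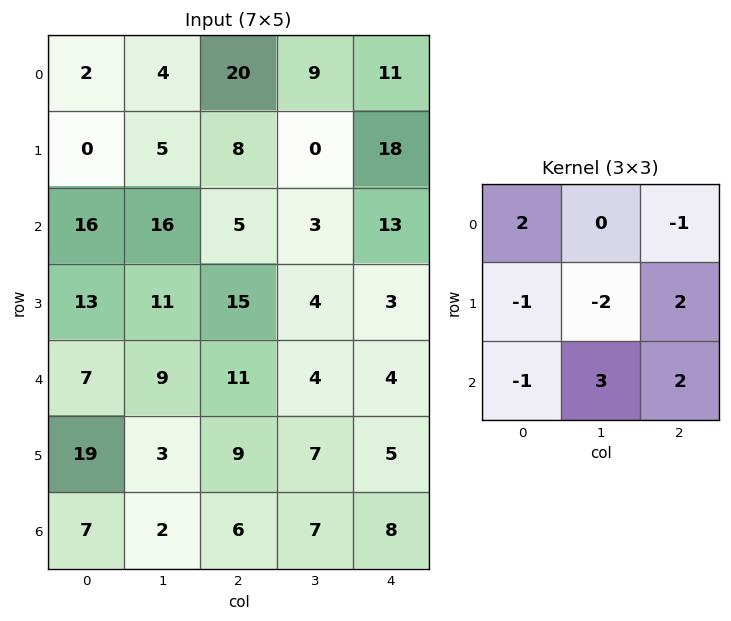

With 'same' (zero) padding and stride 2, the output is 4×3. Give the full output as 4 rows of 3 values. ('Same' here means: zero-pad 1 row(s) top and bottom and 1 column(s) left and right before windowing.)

14 -7 23
56 32 -24
56 33 4
-13 -1 -9

Output[0,0]: The receptive field on the zero-padded input at this output position is [0 0 0 / 0 2 4 / 0 0 5]. Elementwise product with the kernel and sum: 0·2 + 0·-1 + 0·-1 + 2·-2 + 4·2 + 0·-1 + 0·3 + 5·2.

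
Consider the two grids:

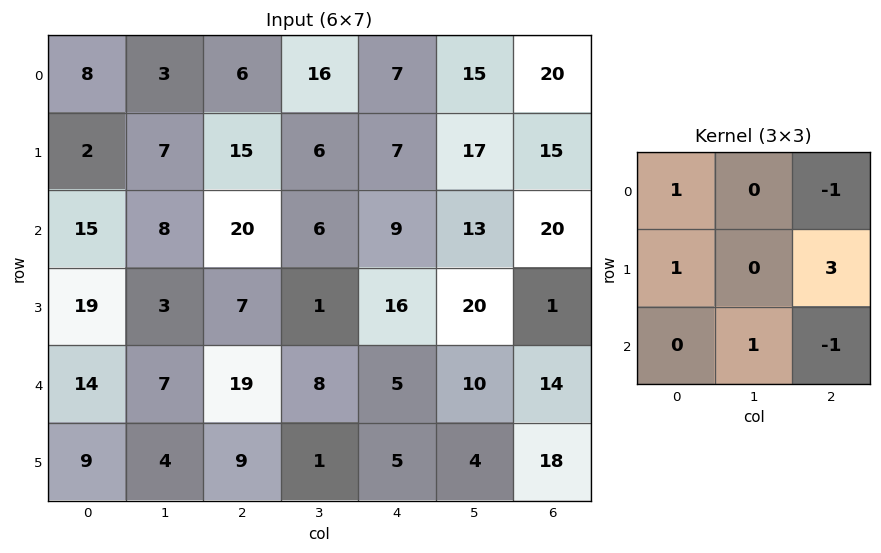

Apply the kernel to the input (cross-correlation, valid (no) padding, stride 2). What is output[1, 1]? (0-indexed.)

69

The receptive field on the input at this output position is [20 6 9 / 7 1 16 / 19 8 5]. Elementwise product with the kernel and sum: 20·1 + 9·-1 + 7·1 + 16·3 + 8·1 + 5·-1.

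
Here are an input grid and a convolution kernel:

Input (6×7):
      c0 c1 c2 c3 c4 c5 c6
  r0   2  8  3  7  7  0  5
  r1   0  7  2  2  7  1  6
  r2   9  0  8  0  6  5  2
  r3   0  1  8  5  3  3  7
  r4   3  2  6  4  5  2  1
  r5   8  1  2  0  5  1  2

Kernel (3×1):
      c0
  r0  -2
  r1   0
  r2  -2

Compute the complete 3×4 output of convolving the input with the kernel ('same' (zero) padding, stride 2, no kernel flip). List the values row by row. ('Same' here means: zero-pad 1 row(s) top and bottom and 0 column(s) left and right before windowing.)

Output[0,0]: The receptive field on the zero-padded input at this output position is [0 / 2 / 0]. Elementwise product with the kernel and sum: 0·-2 + 0·-2.

0 -4 -14 -12
0 -20 -20 -26
-16 -20 -16 -18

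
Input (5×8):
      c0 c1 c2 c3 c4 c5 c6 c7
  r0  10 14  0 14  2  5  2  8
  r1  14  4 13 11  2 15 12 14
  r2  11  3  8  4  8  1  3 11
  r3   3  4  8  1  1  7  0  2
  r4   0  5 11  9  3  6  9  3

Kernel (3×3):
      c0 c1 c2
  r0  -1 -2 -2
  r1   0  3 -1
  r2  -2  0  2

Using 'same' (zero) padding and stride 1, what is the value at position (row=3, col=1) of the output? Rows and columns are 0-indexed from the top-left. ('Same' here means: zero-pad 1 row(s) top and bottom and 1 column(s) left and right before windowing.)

The receptive field on the zero-padded input at this output position is [11 3 8 / 3 4 8 / 0 5 11]. Elementwise product with the kernel and sum: 11·-1 + 3·-2 + 8·-2 + 4·3 + 8·-1 + 0·-2 + 11·2.

-7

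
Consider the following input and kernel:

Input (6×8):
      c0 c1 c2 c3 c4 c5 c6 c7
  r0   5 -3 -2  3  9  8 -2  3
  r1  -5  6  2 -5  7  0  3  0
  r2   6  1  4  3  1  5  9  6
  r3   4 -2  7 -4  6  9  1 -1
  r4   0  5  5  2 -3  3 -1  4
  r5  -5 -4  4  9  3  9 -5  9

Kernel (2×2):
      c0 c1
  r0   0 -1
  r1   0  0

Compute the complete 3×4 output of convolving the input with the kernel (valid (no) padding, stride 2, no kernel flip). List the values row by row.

3 -3 -8 -3
-1 -3 -5 -6
-5 -2 -3 -4

Output[0,0]: The receptive field on the input at this output position is [5 -3 / -5 6]. Elementwise product with the kernel and sum: -3·-1.
Output[0,1]: The receptive field on the input at this output position is [-2 3 / 2 -5]. Elementwise product with the kernel and sum: 3·-1.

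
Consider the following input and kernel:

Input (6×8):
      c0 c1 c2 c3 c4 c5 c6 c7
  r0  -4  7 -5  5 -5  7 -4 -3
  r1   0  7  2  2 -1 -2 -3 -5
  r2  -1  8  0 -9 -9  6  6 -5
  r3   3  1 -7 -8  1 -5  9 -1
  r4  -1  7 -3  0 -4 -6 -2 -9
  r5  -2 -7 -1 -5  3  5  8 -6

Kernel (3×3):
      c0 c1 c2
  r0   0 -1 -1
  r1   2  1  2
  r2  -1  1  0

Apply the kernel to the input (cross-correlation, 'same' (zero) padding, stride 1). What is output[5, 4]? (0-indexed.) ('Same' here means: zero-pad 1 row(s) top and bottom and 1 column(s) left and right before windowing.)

13

The receptive field on the zero-padded input at this output position is [0 -4 -6 / -5 3 5 / 0 0 0]. Elementwise product with the kernel and sum: -4·-1 + -6·-1 + -5·2 + 3·1 + 5·2 + 0·-1 + 0·1.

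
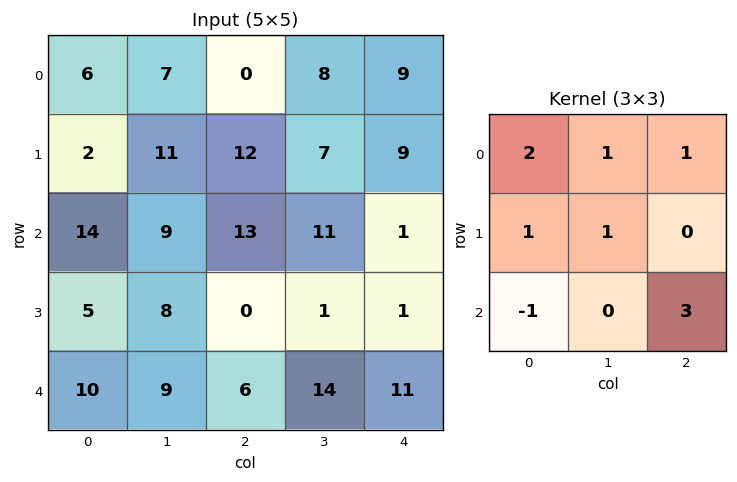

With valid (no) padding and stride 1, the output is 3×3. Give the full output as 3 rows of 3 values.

Output[0,0]: The receptive field on the input at this output position is [6 7 0 / 2 11 12 / 14 9 13]. Elementwise product with the kernel and sum: 6·2 + 7·1 + 0·1 + 2·1 + 11·1 + 14·-1 + 13·3.
Output[0,1]: The receptive field on the input at this output position is [7 0 8 / 11 12 7 / 9 13 11]. Elementwise product with the kernel and sum: 7·2 + 0·1 + 8·1 + 11·1 + 12·1 + 9·-1 + 11·3.

57 69 26
45 58 67
71 83 66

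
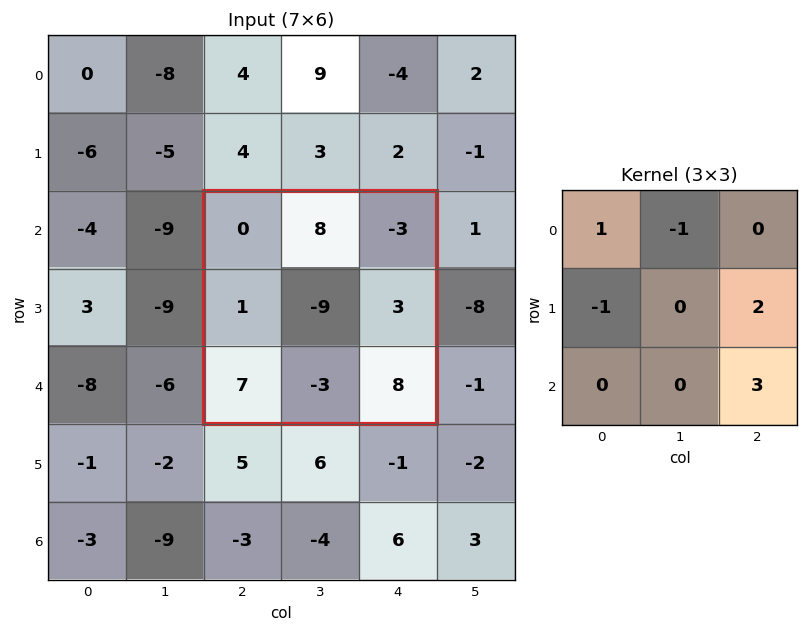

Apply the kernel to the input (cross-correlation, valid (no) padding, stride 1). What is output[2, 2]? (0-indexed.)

21

The receptive field on the input at this output position is [0 8 -3 / 1 -9 3 / 7 -3 8]. Elementwise product with the kernel and sum: 0·1 + 8·-1 + 1·-1 + 3·2 + 8·3.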